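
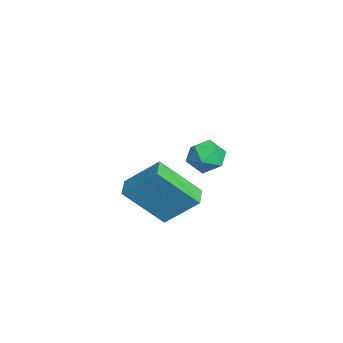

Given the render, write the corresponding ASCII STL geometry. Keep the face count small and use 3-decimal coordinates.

solid 
facet normal -0.001 0.047 0.999
outer loop
vertex -3.066 3.791 -3.335
vertex -3.874 3.654 -3.329
vertex -3.351 3.023 -3.299
endloop
endfacet
facet normal 0.625 -0.196 0.756
outer loop
vertex -3.066 3.791 -3.335
vertex -3.351 3.023 -3.299
vertex -2.712 3.201 -3.781
endloop
endfacet
facet normal 0.899 0.298 0.320
outer loop
vertex -3.066 3.791 -3.335
vertex -2.712 3.201 -3.781
vertex -2.84 3.941 -4.109
endloop
endfacet
facet normal 0.444 0.846 0.294
outer loop
vertex -3.066 3.791 -3.335
vertex -2.84 3.941 -4.109
vertex -3.558 4.221 -3.83
endloop
endfacet
facet normal -0.112 0.692 0.713
outer loop
vertex -3.066 3.791 -3.335
vertex -3.558 4.221 -3.83
vertex -3.874 3.654 -3.329
endloop
endfacet
facet normal 0.498 -0.784 0.371
outer loop
vertex -2.712 3.201 -3.781
vertex -3.351 3.023 -3.299
vertex -3.302 2.699 -4.05
endloop
endfacet
facet normal -0.514 -0.389 0.764
outer loop
vertex -3.351 3.023 -3.299
vertex -3.874 3.654 -3.329
vertex -4.02 2.979 -3.771
endloop
endfacet
facet normal -0.694 0.654 0.302
outer loop
vertex -3.874 3.654 -3.329
vertex -3.558 4.221 -3.83
vertex -4.148 3.719 -4.099
endloop
endfacet
facet normal 0.206 0.903 -0.376
outer loop
vertex -3.558 4.221 -3.83
vertex -2.84 3.941 -4.109
vertex -3.509 3.897 -4.581
endloop
endfacet
facet normal 0.942 0.015 -0.334
outer loop
vertex -2.84 3.941 -4.109
vertex -2.712 3.201 -3.781
vertex -2.986 3.266 -4.551
endloop
endfacet
facet normal -0.444 -0.846 -0.294
outer loop
vertex -3.794 3.129 -4.545
vertex -3.302 2.699 -4.05
vertex -4.02 2.979 -3.771
endloop
endfacet
facet normal -0.899 -0.298 -0.320
outer loop
vertex -3.794 3.129 -4.545
vertex -4.02 2.979 -3.771
vertex -4.148 3.719 -4.099
endloop
endfacet
facet normal -0.625 0.196 -0.756
outer loop
vertex -3.794 3.129 -4.545
vertex -4.148 3.719 -4.099
vertex -3.509 3.897 -4.581
endloop
endfacet
facet normal 0.001 -0.047 -0.999
outer loop
vertex -3.794 3.129 -4.545
vertex -3.509 3.897 -4.581
vertex -2.986 3.266 -4.551
endloop
endfacet
facet normal 0.112 -0.692 -0.713
outer loop
vertex -3.794 3.129 -4.545
vertex -2.986 3.266 -4.551
vertex -3.302 2.699 -4.05
endloop
endfacet
facet normal -0.206 -0.903 0.376
outer loop
vertex -4.02 2.979 -3.771
vertex -3.302 2.699 -4.05
vertex -3.351 3.023 -3.299
endloop
endfacet
facet normal -0.942 -0.015 0.334
outer loop
vertex -4.148 3.719 -4.099
vertex -4.02 2.979 -3.771
vertex -3.874 3.654 -3.329
endloop
endfacet
facet normal -0.498 0.784 -0.371
outer loop
vertex -3.509 3.897 -4.581
vertex -4.148 3.719 -4.099
vertex -3.558 4.221 -3.83
endloop
endfacet
facet normal 0.514 0.389 -0.764
outer loop
vertex -2.986 3.266 -4.551
vertex -3.509 3.897 -4.581
vertex -2.84 3.941 -4.109
endloop
endfacet
facet normal 0.694 -0.654 -0.302
outer loop
vertex -3.302 2.699 -4.05
vertex -2.986 3.266 -4.551
vertex -2.712 3.201 -3.781
endloop
endfacet
facet normal -0.965 0.230 0.125
outer loop
vertex 0.766 1.217 -1.452
vertex 0.913 2.634 -2.926
vertex 0.345 0.073 -2.593
endloop
endfacet
facet normal -0.072 -0.691 0.719
outer loop
vertex 1.127 -0.114 -2.694
vertex 0.766 1.217 -1.452
vertex 0.345 0.073 -2.593
endloop
endfacet
facet normal -0.965 0.230 0.124
outer loop
vertex 0.345 0.073 -2.593
vertex 0.913 2.634 -2.926
vertex 0.493 1.489 -4.067
endloop
endfacet
facet normal -0.252 -0.685 -0.683
outer loop
vertex 0.493 1.489 -4.067
vertex 1.127 -0.114 -2.694
vertex 0.345 0.073 -2.593
endloop
endfacet
facet normal 0.252 0.685 0.684
outer loop
vertex 0.766 1.217 -1.452
vertex 1.695 2.447 -3.027
vertex 0.913 2.634 -2.926
endloop
endfacet
facet normal -0.071 -0.691 0.720
outer loop
vertex 1.547 1.031 -1.553
vertex 0.766 1.217 -1.452
vertex 1.127 -0.114 -2.694
endloop
endfacet
facet normal 0.252 0.685 0.684
outer loop
vertex 1.547 1.031 -1.553
vertex 1.695 2.447 -3.027
vertex 0.766 1.217 -1.452
endloop
endfacet
facet normal 0.072 0.691 -0.720
outer loop
vertex 0.913 2.634 -2.926
vertex 1.695 2.447 -3.027
vertex 0.493 1.489 -4.067
endloop
endfacet
facet normal -0.252 -0.685 -0.684
outer loop
vertex 1.274 1.303 -4.168
vertex 1.127 -0.114 -2.694
vertex 0.493 1.489 -4.067
endloop
endfacet
facet normal 0.072 0.691 -0.719
outer loop
vertex 0.493 1.489 -4.067
vertex 1.695 2.447 -3.027
vertex 1.274 1.303 -4.168
endloop
endfacet
facet normal 0.965 -0.230 -0.125
outer loop
vertex 1.274 1.303 -4.168
vertex 1.547 1.031 -1.553
vertex 1.127 -0.114 -2.694
endloop
endfacet
facet normal 0.965 -0.231 -0.125
outer loop
vertex 1.695 2.447 -3.027
vertex 1.547 1.031 -1.553
vertex 1.274 1.303 -4.168
endloop
endfacet

endsolid


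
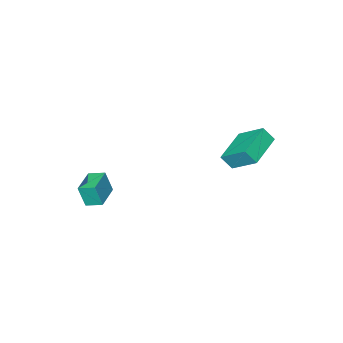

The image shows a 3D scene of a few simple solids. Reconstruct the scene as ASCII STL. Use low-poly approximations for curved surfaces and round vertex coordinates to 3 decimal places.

solid 
facet normal -0.909 -0.351 0.224
outer loop
vertex -2.494 0.281 3.884
vertex -2.816 0.698 3.23
vertex -2.235 -0.99 2.947
endloop
endfacet
facet normal 0.383 -0.496 0.779
outer loop
vertex -0.544 -0.338 2.53
vertex -2.494 0.281 3.884
vertex -2.235 -0.99 2.947
endloop
endfacet
facet normal -0.909 -0.351 0.224
outer loop
vertex -2.235 -0.99 2.947
vertex -2.816 0.698 3.23
vertex -2.557 -0.573 2.293
endloop
endfacet
facet normal 0.162 -0.794 -0.586
outer loop
vertex -2.557 -0.573 2.293
vertex -0.544 -0.338 2.53
vertex -2.235 -0.99 2.947
endloop
endfacet
facet normal -0.162 0.794 0.586
outer loop
vertex -2.494 0.281 3.884
vertex -1.125 1.35 2.813
vertex -2.816 0.698 3.23
endloop
endfacet
facet normal 0.383 -0.496 0.779
outer loop
vertex -0.803 0.933 3.467
vertex -2.494 0.281 3.884
vertex -0.544 -0.338 2.53
endloop
endfacet
facet normal -0.162 0.794 0.586
outer loop
vertex -0.803 0.933 3.467
vertex -1.125 1.35 2.813
vertex -2.494 0.281 3.884
endloop
endfacet
facet normal -0.383 0.496 -0.779
outer loop
vertex -2.816 0.698 3.23
vertex -1.125 1.35 2.813
vertex -2.557 -0.573 2.293
endloop
endfacet
facet normal 0.162 -0.794 -0.586
outer loop
vertex -0.866 0.079 1.876
vertex -0.544 -0.338 2.53
vertex -2.557 -0.573 2.293
endloop
endfacet
facet normal -0.383 0.496 -0.779
outer loop
vertex -2.557 -0.573 2.293
vertex -1.125 1.35 2.813
vertex -0.866 0.079 1.876
endloop
endfacet
facet normal 0.909 0.351 -0.224
outer loop
vertex -0.866 0.079 1.876
vertex -0.803 0.933 3.467
vertex -0.544 -0.338 2.53
endloop
endfacet
facet normal 0.909 0.351 -0.224
outer loop
vertex -1.125 1.35 2.813
vertex -0.803 0.933 3.467
vertex -0.866 0.079 1.876
endloop
endfacet
facet normal -0.488 0.824 0.288
outer loop
vertex 3.007 -4.002 1.177
vertex 4.151 -3.307 1.125
vertex 2.799 -3.741 0.076
endloop
endfacet
facet normal -0.854 -0.519 0.038
outer loop
vertex 3.209 -4.433 -0.165
vertex 3.007 -4.002 1.177
vertex 2.799 -3.741 0.076
endloop
endfacet
facet normal -0.488 0.824 0.288
outer loop
vertex 2.799 -3.741 0.076
vertex 4.151 -3.307 1.125
vertex 3.943 -3.046 0.025
endloop
endfacet
facet normal -0.180 0.227 -0.957
outer loop
vertex 3.943 -3.046 0.025
vertex 3.209 -4.433 -0.165
vertex 2.799 -3.741 0.076
endloop
endfacet
facet normal 0.181 -0.226 0.957
outer loop
vertex 3.007 -4.002 1.177
vertex 4.561 -3.999 0.884
vertex 4.151 -3.307 1.125
endloop
endfacet
facet normal -0.854 -0.519 0.038
outer loop
vertex 3.417 -4.694 0.935
vertex 3.007 -4.002 1.177
vertex 3.209 -4.433 -0.165
endloop
endfacet
facet normal 0.181 -0.227 0.957
outer loop
vertex 3.417 -4.694 0.935
vertex 4.561 -3.999 0.884
vertex 3.007 -4.002 1.177
endloop
endfacet
facet normal 0.854 0.519 -0.038
outer loop
vertex 4.151 -3.307 1.125
vertex 4.561 -3.999 0.884
vertex 3.943 -3.046 0.025
endloop
endfacet
facet normal -0.181 0.227 -0.957
outer loop
vertex 4.353 -3.738 -0.217
vertex 3.209 -4.433 -0.165
vertex 3.943 -3.046 0.025
endloop
endfacet
facet normal 0.854 0.519 -0.038
outer loop
vertex 3.943 -3.046 0.025
vertex 4.561 -3.999 0.884
vertex 4.353 -3.738 -0.217
endloop
endfacet
facet normal 0.488 -0.824 -0.288
outer loop
vertex 4.353 -3.738 -0.217
vertex 3.417 -4.694 0.935
vertex 3.209 -4.433 -0.165
endloop
endfacet
facet normal 0.488 -0.824 -0.288
outer loop
vertex 4.561 -3.999 0.884
vertex 3.417 -4.694 0.935
vertex 4.353 -3.738 -0.217
endloop
endfacet

endsolid


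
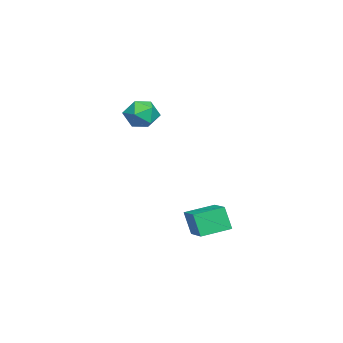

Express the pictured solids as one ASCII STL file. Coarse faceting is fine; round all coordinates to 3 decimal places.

solid 
facet normal -0.450 -0.241 0.860
outer loop
vertex -2.183 0.478 1.263
vertex -2.231 -0.283 1.025
vertex -1.59 -0.031 1.431
endloop
endfacet
facet normal -0.004 0.309 0.951
outer loop
vertex -2.183 0.478 1.263
vertex -1.59 -0.031 1.431
vertex -1.423 0.713 1.19
endloop
endfacet
facet normal -0.209 0.834 0.511
outer loop
vertex -2.183 0.478 1.263
vertex -1.423 0.713 1.19
vertex -1.96 0.919 0.635
endloop
endfacet
facet normal -0.780 0.608 0.150
outer loop
vertex -2.183 0.478 1.263
vertex -1.96 0.919 0.635
vertex -2.459 0.304 0.534
endloop
endfacet
facet normal -0.929 -0.056 0.365
outer loop
vertex -2.183 0.478 1.263
vertex -2.459 0.304 0.534
vertex -2.231 -0.283 1.025
endloop
endfacet
facet normal 0.650 0.098 0.753
outer loop
vertex -1.423 0.713 1.19
vertex -1.59 -0.031 1.431
vertex -1.001 0.096 0.906
endloop
endfacet
facet normal -0.073 -0.792 0.607
outer loop
vertex -1.59 -0.031 1.431
vertex -2.231 -0.283 1.025
vertex -1.5 -0.519 0.805
endloop
endfacet
facet normal -0.849 -0.492 -0.194
outer loop
vertex -2.231 -0.283 1.025
vertex -2.459 0.304 0.534
vertex -2.037 -0.313 0.25
endloop
endfacet
facet normal -0.608 0.582 -0.541
outer loop
vertex -2.459 0.304 0.534
vertex -1.96 0.919 0.635
vertex -1.87 0.431 0.009
endloop
endfacet
facet normal 0.319 0.947 0.043
outer loop
vertex -1.96 0.919 0.635
vertex -1.423 0.713 1.19
vertex -1.229 0.683 0.415
endloop
endfacet
facet normal 0.780 -0.608 -0.150
outer loop
vertex -1.277 -0.078 0.177
vertex -1.001 0.096 0.906
vertex -1.5 -0.519 0.805
endloop
endfacet
facet normal 0.209 -0.834 -0.511
outer loop
vertex -1.277 -0.078 0.177
vertex -1.5 -0.519 0.805
vertex -2.037 -0.313 0.25
endloop
endfacet
facet normal 0.004 -0.309 -0.951
outer loop
vertex -1.277 -0.078 0.177
vertex -2.037 -0.313 0.25
vertex -1.87 0.431 0.009
endloop
endfacet
facet normal 0.450 0.241 -0.860
outer loop
vertex -1.277 -0.078 0.177
vertex -1.87 0.431 0.009
vertex -1.229 0.683 0.415
endloop
endfacet
facet normal 0.929 0.056 -0.365
outer loop
vertex -1.277 -0.078 0.177
vertex -1.229 0.683 0.415
vertex -1.001 0.096 0.906
endloop
endfacet
facet normal 0.608 -0.582 0.541
outer loop
vertex -1.5 -0.519 0.805
vertex -1.001 0.096 0.906
vertex -1.59 -0.031 1.431
endloop
endfacet
facet normal -0.319 -0.947 -0.043
outer loop
vertex -2.037 -0.313 0.25
vertex -1.5 -0.519 0.805
vertex -2.231 -0.283 1.025
endloop
endfacet
facet normal -0.650 -0.098 -0.753
outer loop
vertex -1.87 0.431 0.009
vertex -2.037 -0.313 0.25
vertex -2.459 0.304 0.534
endloop
endfacet
facet normal 0.073 0.792 -0.607
outer loop
vertex -1.229 0.683 0.415
vertex -1.87 0.431 0.009
vertex -1.96 0.919 0.635
endloop
endfacet
facet normal 0.849 0.492 0.194
outer loop
vertex -1.001 0.096 0.906
vertex -1.229 0.683 0.415
vertex -1.423 0.713 1.19
endloop
endfacet
facet normal -0.846 -0.462 -0.267
outer loop
vertex 2.719 2.823 -2.711
vertex 2.08 3.861 -2.484
vertex 2.868 3.136 -3.723
endloop
endfacet
facet normal 0.515 -0.837 -0.183
outer loop
vertex 3.9 3.699 -3.396
vertex 2.719 2.823 -2.711
vertex 2.868 3.136 -3.723
endloop
endfacet
facet normal -0.846 -0.462 -0.267
outer loop
vertex 2.868 3.136 -3.723
vertex 2.08 3.861 -2.484
vertex 2.229 4.174 -3.496
endloop
endfacet
facet normal 0.140 0.293 -0.946
outer loop
vertex 2.229 4.174 -3.496
vertex 3.9 3.699 -3.396
vertex 2.868 3.136 -3.723
endloop
endfacet
facet normal -0.140 -0.293 0.946
outer loop
vertex 2.719 2.823 -2.711
vertex 3.112 4.424 -2.157
vertex 2.08 3.861 -2.484
endloop
endfacet
facet normal 0.515 -0.837 -0.183
outer loop
vertex 3.751 3.386 -2.384
vertex 2.719 2.823 -2.711
vertex 3.9 3.699 -3.396
endloop
endfacet
facet normal -0.140 -0.293 0.946
outer loop
vertex 3.751 3.386 -2.384
vertex 3.112 4.424 -2.157
vertex 2.719 2.823 -2.711
endloop
endfacet
facet normal -0.515 0.837 0.183
outer loop
vertex 2.08 3.861 -2.484
vertex 3.112 4.424 -2.157
vertex 2.229 4.174 -3.496
endloop
endfacet
facet normal 0.140 0.293 -0.946
outer loop
vertex 3.261 4.737 -3.169
vertex 3.9 3.699 -3.396
vertex 2.229 4.174 -3.496
endloop
endfacet
facet normal -0.515 0.837 0.183
outer loop
vertex 2.229 4.174 -3.496
vertex 3.112 4.424 -2.157
vertex 3.261 4.737 -3.169
endloop
endfacet
facet normal 0.846 0.462 0.267
outer loop
vertex 3.261 4.737 -3.169
vertex 3.751 3.386 -2.384
vertex 3.9 3.699 -3.396
endloop
endfacet
facet normal 0.846 0.462 0.267
outer loop
vertex 3.112 4.424 -2.157
vertex 3.751 3.386 -2.384
vertex 3.261 4.737 -3.169
endloop
endfacet

endsolid


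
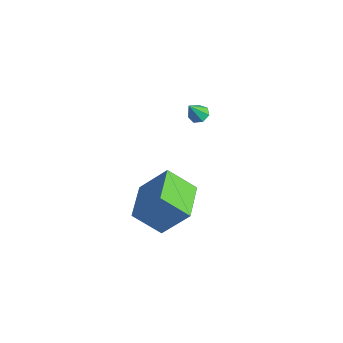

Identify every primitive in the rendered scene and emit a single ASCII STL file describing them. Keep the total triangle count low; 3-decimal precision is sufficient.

solid 
facet normal -0.813 0.580 0.051
outer loop
vertex 1.354 -1.652 1.093
vertex 2.039 -0.596 0.01
vertex 0.583 -2.61 -0.328
endloop
endfacet
facet normal -0.412 -0.636 0.652
outer loop
vertex 2.201 -3.764 -0.43
vertex 1.354 -1.652 1.093
vertex 0.583 -2.61 -0.328
endloop
endfacet
facet normal -0.813 0.580 0.051
outer loop
vertex 0.583 -2.61 -0.328
vertex 2.039 -0.596 0.01
vertex 1.267 -1.555 -1.412
endloop
endfacet
facet normal -0.411 -0.510 -0.756
outer loop
vertex 1.267 -1.555 -1.412
vertex 2.201 -3.764 -0.43
vertex 0.583 -2.61 -0.328
endloop
endfacet
facet normal 0.411 0.509 0.756
outer loop
vertex 1.354 -1.652 1.093
vertex 3.657 -1.75 -0.092
vertex 2.039 -0.596 0.01
endloop
endfacet
facet normal -0.412 -0.636 0.653
outer loop
vertex 2.973 -2.805 0.992
vertex 1.354 -1.652 1.093
vertex 2.201 -3.764 -0.43
endloop
endfacet
facet normal 0.411 0.510 0.756
outer loop
vertex 2.973 -2.805 0.992
vertex 3.657 -1.75 -0.092
vertex 1.354 -1.652 1.093
endloop
endfacet
facet normal 0.412 0.636 -0.653
outer loop
vertex 2.039 -0.596 0.01
vertex 3.657 -1.75 -0.092
vertex 1.267 -1.555 -1.412
endloop
endfacet
facet normal -0.410 -0.510 -0.756
outer loop
vertex 2.886 -2.708 -1.513
vertex 2.201 -3.764 -0.43
vertex 1.267 -1.555 -1.412
endloop
endfacet
facet normal 0.412 0.636 -0.652
outer loop
vertex 1.267 -1.555 -1.412
vertex 3.657 -1.75 -0.092
vertex 2.886 -2.708 -1.513
endloop
endfacet
facet normal 0.813 -0.580 -0.051
outer loop
vertex 2.886 -2.708 -1.513
vertex 2.973 -2.805 0.992
vertex 2.201 -3.764 -0.43
endloop
endfacet
facet normal 0.813 -0.579 -0.051
outer loop
vertex 3.657 -1.75 -0.092
vertex 2.973 -2.805 0.992
vertex 2.886 -2.708 -1.513
endloop
endfacet
facet normal -0.167 0.527 -0.833
outer loop
vertex -2.609 2.137 -0.138
vertex -3.118 2.191 -0.002
vertex -2.709 2.507 0.116
endloop
endfacet
facet normal 0.954 0.055 0.295
outer loop
vertex -2.609 2.137 -0.138
vertex -2.709 2.507 0.116
vertex -2.922 1.569 0.982
endloop
endfacet
facet normal -0.166 0.527 -0.834
outer loop
vertex -2.709 2.507 0.116
vertex -3.118 2.191 -0.002
vertex -3.118 2.639 0.281
endloop
endfacet
facet normal 0.459 0.544 0.702
outer loop
vertex -2.709 2.507 0.116
vertex -3.118 2.639 0.281
vertex -2.922 1.569 0.982
endloop
endfacet
facet normal -0.167 0.527 -0.834
outer loop
vertex -3.118 2.639 0.281
vertex -3.118 2.191 -0.002
vertex -3.526 2.434 0.233
endloop
endfacet
facet normal -0.334 0.473 0.815
outer loop
vertex -3.118 2.639 0.281
vertex -3.526 2.434 0.233
vertex -2.922 1.569 0.982
endloop
endfacet
facet normal -0.166 0.527 -0.833
outer loop
vertex -3.526 2.434 0.233
vertex -3.118 2.191 -0.002
vertex -3.628 2.046 0.008
endloop
endfacet
facet normal -0.828 -0.102 0.551
outer loop
vertex -3.526 2.434 0.233
vertex -3.628 2.046 0.008
vertex -2.922 1.569 0.982
endloop
endfacet
facet normal -0.166 0.527 -0.833
outer loop
vertex -3.628 2.046 0.008
vertex -3.118 2.191 -0.002
vertex -3.345 1.767 -0.225
endloop
endfacet
facet normal -0.653 -0.750 0.106
outer loop
vertex -3.628 2.046 0.008
vertex -3.345 1.767 -0.225
vertex -2.922 1.569 0.982
endloop
endfacet
facet normal -0.164 0.527 -0.834
outer loop
vertex -3.345 1.767 -0.225
vertex -3.118 2.191 -0.002
vertex -2.892 1.807 -0.289
endloop
endfacet
facet normal 0.061 -0.981 -0.182
outer loop
vertex -3.345 1.767 -0.225
vertex -2.892 1.807 -0.289
vertex -2.922 1.569 0.982
endloop
endfacet
facet normal -0.167 0.525 -0.834
outer loop
vertex -2.892 1.807 -0.289
vertex -3.118 2.191 -0.002
vertex -2.609 2.137 -0.138
endloop
endfacet
facet normal 0.777 -0.622 -0.098
outer loop
vertex -2.892 1.807 -0.289
vertex -2.609 2.137 -0.138
vertex -2.922 1.569 0.982
endloop
endfacet

endsolid


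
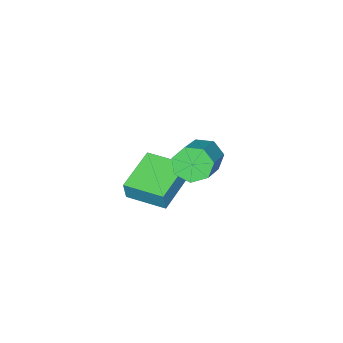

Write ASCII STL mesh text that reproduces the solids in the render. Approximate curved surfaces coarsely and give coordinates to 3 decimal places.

solid 
facet normal -0.766 -0.415 -0.492
outer loop
vertex 1.754 2.857 0.589
vertex 1.285 3.238 0.998
vertex 1.591 3.426 0.363
endloop
endfacet
facet normal 0.589 -0.147 -0.795
outer loop
vertex 1.754 2.857 0.589
vertex 1.591 3.426 0.363
vertex 3.164 3.621 1.492
endloop
endfacet
facet normal 0.589 -0.146 -0.795
outer loop
vertex 3.164 3.621 1.492
vertex 1.591 3.426 0.363
vertex 3.0 4.19 1.266
endloop
endfacet
facet normal 0.766 0.416 0.490
outer loop
vertex 3.164 3.621 1.492
vertex 3.0 4.19 1.266
vertex 2.695 4.002 1.902
endloop
endfacet
facet normal -0.765 -0.416 -0.492
outer loop
vertex 1.591 3.426 0.363
vertex 1.285 3.238 0.998
vertex 1.197 3.853 0.615
endloop
endfacet
facet normal 0.166 0.610 -0.775
outer loop
vertex 1.591 3.426 0.363
vertex 1.197 3.853 0.615
vertex 3.0 4.19 1.266
endloop
endfacet
facet normal 0.166 0.610 -0.775
outer loop
vertex 3.0 4.19 1.266
vertex 1.197 3.853 0.615
vertex 2.607 4.617 1.518
endloop
endfacet
facet normal 0.766 0.416 0.490
outer loop
vertex 3.0 4.19 1.266
vertex 2.607 4.617 1.518
vertex 2.695 4.002 1.902
endloop
endfacet
facet normal -0.767 -0.415 -0.490
outer loop
vertex 1.197 3.853 0.615
vertex 1.285 3.238 0.998
vertex 0.87 3.817 1.157
endloop
endfacet
facet normal -0.383 0.908 -0.171
outer loop
vertex 1.197 3.853 0.615
vertex 0.87 3.817 1.157
vertex 2.607 4.617 1.518
endloop
endfacet
facet normal -0.383 0.908 -0.171
outer loop
vertex 2.607 4.617 1.518
vertex 0.87 3.817 1.157
vertex 2.279 4.581 2.06
endloop
endfacet
facet normal 0.765 0.416 0.491
outer loop
vertex 2.607 4.617 1.518
vertex 2.279 4.581 2.06
vertex 2.695 4.002 1.902
endloop
endfacet
facet normal -0.766 -0.414 -0.491
outer loop
vertex 0.87 3.817 1.157
vertex 1.285 3.238 0.998
vertex 0.855 3.345 1.579
endloop
endfacet
facet normal -0.643 0.522 0.561
outer loop
vertex 0.87 3.817 1.157
vertex 0.855 3.345 1.579
vertex 2.279 4.581 2.06
endloop
endfacet
facet normal -0.642 0.521 0.562
outer loop
vertex 2.279 4.581 2.06
vertex 0.855 3.345 1.579
vertex 2.265 4.109 2.482
endloop
endfacet
facet normal 0.766 0.416 0.491
outer loop
vertex 2.279 4.581 2.06
vertex 2.265 4.109 2.482
vertex 2.695 4.002 1.902
endloop
endfacet
facet normal -0.766 -0.416 -0.490
outer loop
vertex 0.855 3.345 1.579
vertex 1.285 3.238 0.998
vertex 1.165 2.792 1.564
endloop
endfacet
facet normal -0.418 -0.258 0.871
outer loop
vertex 0.855 3.345 1.579
vertex 1.165 2.792 1.564
vertex 2.265 4.109 2.482
endloop
endfacet
facet normal -0.419 -0.257 0.871
outer loop
vertex 2.265 4.109 2.482
vertex 1.165 2.792 1.564
vertex 2.574 3.556 2.467
endloop
endfacet
facet normal 0.766 0.415 0.491
outer loop
vertex 2.265 4.109 2.482
vertex 2.574 3.556 2.467
vertex 2.695 4.002 1.902
endloop
endfacet
facet normal -0.766 -0.416 -0.490
outer loop
vertex 1.165 2.792 1.564
vertex 1.285 3.238 0.998
vertex 1.565 2.575 1.123
endloop
endfacet
facet normal 0.121 -0.843 0.524
outer loop
vertex 1.165 2.792 1.564
vertex 1.565 2.575 1.123
vertex 2.574 3.556 2.467
endloop
endfacet
facet normal 0.121 -0.843 0.524
outer loop
vertex 2.574 3.556 2.467
vertex 1.565 2.575 1.123
vertex 2.974 3.339 2.026
endloop
endfacet
facet normal 0.766 0.414 0.491
outer loop
vertex 2.574 3.556 2.467
vertex 2.974 3.339 2.026
vertex 2.695 4.002 1.902
endloop
endfacet
facet normal -0.766 -0.416 -0.491
outer loop
vertex 1.565 2.575 1.123
vertex 1.285 3.238 0.998
vertex 1.754 2.857 0.589
endloop
endfacet
facet normal 0.569 -0.793 -0.217
outer loop
vertex 1.565 2.575 1.123
vertex 1.754 2.857 0.589
vertex 2.974 3.339 2.026
endloop
endfacet
facet normal 0.569 -0.793 -0.217
outer loop
vertex 2.974 3.339 2.026
vertex 1.754 2.857 0.589
vertex 3.164 3.621 1.492
endloop
endfacet
facet normal 0.766 0.414 0.491
outer loop
vertex 2.974 3.339 2.026
vertex 3.164 3.621 1.492
vertex 2.695 4.002 1.902
endloop
endfacet
facet normal -0.938 -0.244 0.244
outer loop
vertex -0.218 -0.74 -2.013
vertex -0.626 0.817 -2.023
vertex -0.418 -0.797 -2.838
endloop
endfacet
facet normal 0.254 -0.967 0.005
outer loop
vertex 1.346 -0.337 -3.297
vertex -0.218 -0.74 -2.013
vertex -0.418 -0.797 -2.838
endloop
endfacet
facet normal -0.938 -0.244 0.245
outer loop
vertex -0.418 -0.797 -2.838
vertex -0.626 0.817 -2.023
vertex -0.826 0.76 -2.847
endloop
endfacet
facet normal -0.235 -0.067 -0.970
outer loop
vertex -0.826 0.76 -2.847
vertex 1.346 -0.337 -3.297
vertex -0.418 -0.797 -2.838
endloop
endfacet
facet normal 0.235 0.068 0.970
outer loop
vertex -0.218 -0.74 -2.013
vertex 1.138 1.277 -2.482
vertex -0.626 0.817 -2.023
endloop
endfacet
facet normal 0.254 -0.967 0.005
outer loop
vertex 1.546 -0.28 -2.473
vertex -0.218 -0.74 -2.013
vertex 1.346 -0.337 -3.297
endloop
endfacet
facet normal 0.235 0.067 0.970
outer loop
vertex 1.546 -0.28 -2.473
vertex 1.138 1.277 -2.482
vertex -0.218 -0.74 -2.013
endloop
endfacet
facet normal -0.254 0.967 -0.005
outer loop
vertex -0.626 0.817 -2.023
vertex 1.138 1.277 -2.482
vertex -0.826 0.76 -2.847
endloop
endfacet
facet normal -0.235 -0.068 -0.970
outer loop
vertex 0.938 1.22 -3.307
vertex 1.346 -0.337 -3.297
vertex -0.826 0.76 -2.847
endloop
endfacet
facet normal -0.254 0.967 -0.005
outer loop
vertex -0.826 0.76 -2.847
vertex 1.138 1.277 -2.482
vertex 0.938 1.22 -3.307
endloop
endfacet
facet normal 0.938 0.244 -0.245
outer loop
vertex 0.938 1.22 -3.307
vertex 1.546 -0.28 -2.473
vertex 1.346 -0.337 -3.297
endloop
endfacet
facet normal 0.938 0.244 -0.244
outer loop
vertex 1.138 1.277 -2.482
vertex 1.546 -0.28 -2.473
vertex 0.938 1.22 -3.307
endloop
endfacet

endsolid


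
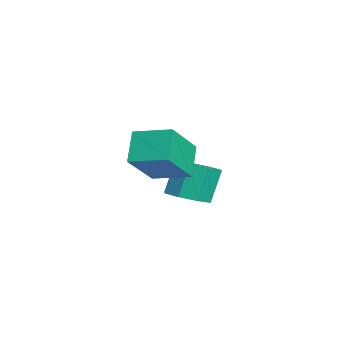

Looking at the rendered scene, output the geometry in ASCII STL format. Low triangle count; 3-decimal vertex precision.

solid 
facet normal -0.594 0.483 -0.643
outer loop
vertex 1.621 -1.026 1.026
vertex 2.357 0.291 1.334
vertex 2.565 -1.302 -0.053
endloop
endfacet
facet normal -0.478 -0.855 -0.200
outer loop
vertex 3.783 -2.291 1.266
vertex 1.621 -1.026 1.026
vertex 2.565 -1.302 -0.053
endloop
endfacet
facet normal -0.594 0.483 -0.643
outer loop
vertex 2.565 -1.302 -0.053
vertex 2.357 0.291 1.334
vertex 3.301 0.015 0.255
endloop
endfacet
facet normal 0.647 -0.189 -0.739
outer loop
vertex 3.301 0.015 0.255
vertex 3.783 -2.291 1.266
vertex 2.565 -1.302 -0.053
endloop
endfacet
facet normal -0.647 0.189 0.739
outer loop
vertex 1.621 -1.026 1.026
vertex 3.575 -0.698 2.653
vertex 2.357 0.291 1.334
endloop
endfacet
facet normal -0.478 -0.855 -0.200
outer loop
vertex 2.839 -2.015 2.345
vertex 1.621 -1.026 1.026
vertex 3.783 -2.291 1.266
endloop
endfacet
facet normal -0.647 0.189 0.739
outer loop
vertex 2.839 -2.015 2.345
vertex 3.575 -0.698 2.653
vertex 1.621 -1.026 1.026
endloop
endfacet
facet normal 0.478 0.855 0.200
outer loop
vertex 2.357 0.291 1.334
vertex 3.575 -0.698 2.653
vertex 3.301 0.015 0.255
endloop
endfacet
facet normal 0.647 -0.189 -0.739
outer loop
vertex 4.519 -0.974 1.574
vertex 3.783 -2.291 1.266
vertex 3.301 0.015 0.255
endloop
endfacet
facet normal 0.478 0.855 0.200
outer loop
vertex 3.301 0.015 0.255
vertex 3.575 -0.698 2.653
vertex 4.519 -0.974 1.574
endloop
endfacet
facet normal 0.594 -0.483 0.643
outer loop
vertex 4.519 -0.974 1.574
vertex 2.839 -2.015 2.345
vertex 3.783 -2.291 1.266
endloop
endfacet
facet normal 0.594 -0.483 0.643
outer loop
vertex 3.575 -0.698 2.653
vertex 2.839 -2.015 2.345
vertex 4.519 -0.974 1.574
endloop
endfacet
facet normal 0.253 -0.296 -0.921
outer loop
vertex 0.579 -0.126 -1.818
vertex -0.19 0.307 -2.168
vertex 0.709 0.565 -2.004
endloop
endfacet
facet normal 0.951 -0.100 0.293
outer loop
vertex 0.579 -0.126 -1.818
vertex 0.709 0.565 -2.004
vertex 0.18 0.339 -0.362
endloop
endfacet
facet normal 0.951 -0.101 0.293
outer loop
vertex 0.18 0.339 -0.362
vertex 0.709 0.565 -2.004
vertex 0.31 1.03 -0.547
endloop
endfacet
facet normal -0.253 0.294 0.922
outer loop
vertex 0.18 0.339 -0.362
vertex 0.31 1.03 -0.547
vertex -0.59 0.773 -0.712
endloop
endfacet
facet normal 0.253 -0.294 -0.922
outer loop
vertex 0.709 0.565 -2.004
vertex -0.19 0.307 -2.168
vertex 0.312 1.105 -2.285
endloop
endfacet
facet normal 0.799 0.601 0.027
outer loop
vertex 0.709 0.565 -2.004
vertex 0.312 1.105 -2.285
vertex 0.31 1.03 -0.547
endloop
endfacet
facet normal 0.799 0.601 0.027
outer loop
vertex 0.31 1.03 -0.547
vertex 0.312 1.105 -2.285
vertex -0.087 1.57 -0.829
endloop
endfacet
facet normal -0.253 0.295 0.921
outer loop
vertex 0.31 1.03 -0.547
vertex -0.087 1.57 -0.829
vertex -0.59 0.773 -0.712
endloop
endfacet
facet normal 0.253 -0.294 -0.922
outer loop
vertex 0.312 1.105 -2.285
vertex -0.19 0.307 -2.168
vertex -0.379 1.178 -2.498
endloop
endfacet
facet normal 0.179 0.950 -0.255
outer loop
vertex 0.312 1.105 -2.285
vertex -0.379 1.178 -2.498
vertex -0.087 1.57 -0.829
endloop
endfacet
facet normal 0.179 0.950 -0.254
outer loop
vertex -0.087 1.57 -0.829
vertex -0.379 1.178 -2.498
vertex -0.779 1.643 -1.042
endloop
endfacet
facet normal -0.253 0.295 0.922
outer loop
vertex -0.087 1.57 -0.829
vertex -0.779 1.643 -1.042
vertex -0.59 0.773 -0.712
endloop
endfacet
facet normal 0.253 -0.294 -0.922
outer loop
vertex -0.379 1.178 -2.498
vertex -0.19 0.307 -2.168
vertex -0.96 0.741 -2.518
endloop
endfacet
facet normal -0.546 0.743 -0.387
outer loop
vertex -0.379 1.178 -2.498
vertex -0.96 0.741 -2.518
vertex -0.779 1.643 -1.042
endloop
endfacet
facet normal -0.546 0.743 -0.387
outer loop
vertex -0.779 1.643 -1.042
vertex -0.96 0.741 -2.518
vertex -1.359 1.206 -1.062
endloop
endfacet
facet normal -0.254 0.294 0.921
outer loop
vertex -0.779 1.643 -1.042
vertex -1.359 1.206 -1.062
vertex -0.59 0.773 -0.712
endloop
endfacet
facet normal 0.253 -0.294 -0.922
outer loop
vertex -0.96 0.741 -2.518
vertex -0.19 0.307 -2.168
vertex -1.09 0.05 -2.333
endloop
endfacet
facet normal -0.951 0.101 -0.293
outer loop
vertex -0.96 0.741 -2.518
vertex -1.09 0.05 -2.333
vertex -1.359 1.206 -1.062
endloop
endfacet
facet normal -0.951 0.100 -0.292
outer loop
vertex -1.359 1.206 -1.062
vertex -1.09 0.05 -2.333
vertex -1.489 0.515 -0.876
endloop
endfacet
facet normal -0.253 0.296 0.921
outer loop
vertex -1.359 1.206 -1.062
vertex -1.489 0.515 -0.876
vertex -0.59 0.773 -0.712
endloop
endfacet
facet normal 0.253 -0.295 -0.921
outer loop
vertex -1.09 0.05 -2.333
vertex -0.19 0.307 -2.168
vertex -0.693 -0.49 -2.051
endloop
endfacet
facet normal -0.799 -0.601 -0.027
outer loop
vertex -1.09 0.05 -2.333
vertex -0.693 -0.49 -2.051
vertex -1.489 0.515 -0.876
endloop
endfacet
facet normal -0.799 -0.601 -0.027
outer loop
vertex -1.489 0.515 -0.876
vertex -0.693 -0.49 -2.051
vertex -1.092 -0.025 -0.595
endloop
endfacet
facet normal -0.253 0.294 0.922
outer loop
vertex -1.489 0.515 -0.876
vertex -1.092 -0.025 -0.595
vertex -0.59 0.773 -0.712
endloop
endfacet
facet normal 0.253 -0.295 -0.922
outer loop
vertex -0.693 -0.49 -2.051
vertex -0.19 0.307 -2.168
vertex -0.001 -0.563 -1.838
endloop
endfacet
facet normal -0.179 -0.950 0.255
outer loop
vertex -0.693 -0.49 -2.051
vertex -0.001 -0.563 -1.838
vertex -1.092 -0.025 -0.595
endloop
endfacet
facet normal -0.179 -0.950 0.254
outer loop
vertex -1.092 -0.025 -0.595
vertex -0.001 -0.563 -1.838
vertex -0.401 -0.098 -0.382
endloop
endfacet
facet normal -0.253 0.294 0.922
outer loop
vertex -1.092 -0.025 -0.595
vertex -0.401 -0.098 -0.382
vertex -0.59 0.773 -0.712
endloop
endfacet
facet normal 0.254 -0.294 -0.921
outer loop
vertex -0.001 -0.563 -1.838
vertex -0.19 0.307 -2.168
vertex 0.579 -0.126 -1.818
endloop
endfacet
facet normal 0.546 -0.743 0.387
outer loop
vertex -0.001 -0.563 -1.838
vertex 0.579 -0.126 -1.818
vertex -0.401 -0.098 -0.382
endloop
endfacet
facet normal 0.546 -0.743 0.387
outer loop
vertex -0.401 -0.098 -0.382
vertex 0.579 -0.126 -1.818
vertex 0.18 0.339 -0.362
endloop
endfacet
facet normal -0.253 0.294 0.922
outer loop
vertex -0.401 -0.098 -0.382
vertex 0.18 0.339 -0.362
vertex -0.59 0.773 -0.712
endloop
endfacet

endsolid


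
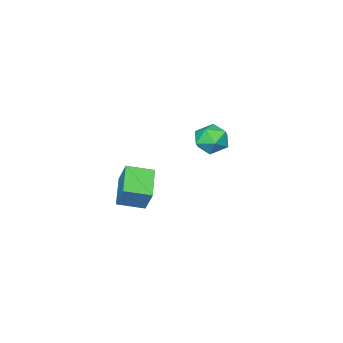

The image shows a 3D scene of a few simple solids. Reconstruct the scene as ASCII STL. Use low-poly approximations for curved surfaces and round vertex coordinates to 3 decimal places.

solid 
facet normal -0.696 -0.585 0.417
outer loop
vertex 2.881 -0.712 -1.044
vertex 1.765 0.337 -1.434
vertex 2.669 -1.458 -2.444
endloop
endfacet
facet normal 0.706 -0.664 0.247
outer loop
vertex 4.075 -0.277 -3.286
vertex 2.881 -0.712 -1.044
vertex 2.669 -1.458 -2.444
endloop
endfacet
facet normal -0.696 -0.585 0.417
outer loop
vertex 2.669 -1.458 -2.444
vertex 1.765 0.337 -1.434
vertex 1.554 -0.409 -2.834
endloop
endfacet
facet normal -0.132 -0.466 -0.875
outer loop
vertex 1.554 -0.409 -2.834
vertex 4.075 -0.277 -3.286
vertex 2.669 -1.458 -2.444
endloop
endfacet
facet normal 0.132 0.466 0.875
outer loop
vertex 2.881 -0.712 -1.044
vertex 3.171 1.518 -2.276
vertex 1.765 0.337 -1.434
endloop
endfacet
facet normal 0.706 -0.664 0.247
outer loop
vertex 4.286 0.469 -1.886
vertex 2.881 -0.712 -1.044
vertex 4.075 -0.277 -3.286
endloop
endfacet
facet normal 0.132 0.466 0.875
outer loop
vertex 4.286 0.469 -1.886
vertex 3.171 1.518 -2.276
vertex 2.881 -0.712 -1.044
endloop
endfacet
facet normal -0.706 0.664 -0.247
outer loop
vertex 1.765 0.337 -1.434
vertex 3.171 1.518 -2.276
vertex 1.554 -0.409 -2.834
endloop
endfacet
facet normal -0.132 -0.466 -0.875
outer loop
vertex 2.959 0.772 -3.676
vertex 4.075 -0.277 -3.286
vertex 1.554 -0.409 -2.834
endloop
endfacet
facet normal -0.706 0.664 -0.247
outer loop
vertex 1.554 -0.409 -2.834
vertex 3.171 1.518 -2.276
vertex 2.959 0.772 -3.676
endloop
endfacet
facet normal 0.696 0.585 -0.417
outer loop
vertex 2.959 0.772 -3.676
vertex 4.286 0.469 -1.886
vertex 4.075 -0.277 -3.286
endloop
endfacet
facet normal 0.696 0.585 -0.417
outer loop
vertex 3.171 1.518 -2.276
vertex 4.286 0.469 -1.886
vertex 2.959 0.772 -3.676
endloop
endfacet
facet normal -0.170 0.119 0.978
outer loop
vertex -4.033 0.185 -0.931
vertex -4.253 -0.925 -0.834
vertex -3.193 -0.543 -0.696
endloop
endfacet
facet normal 0.307 0.594 0.743
outer loop
vertex -4.033 0.185 -0.931
vertex -3.193 -0.543 -0.696
vertex -3.024 0.299 -1.439
endloop
endfacet
facet normal 0.002 0.975 0.222
outer loop
vertex -4.033 0.185 -0.931
vertex -3.024 0.299 -1.439
vertex -3.98 0.437 -2.037
endloop
endfacet
facet normal -0.665 0.734 0.135
outer loop
vertex -4.033 0.185 -0.931
vertex -3.98 0.437 -2.037
vertex -4.739 -0.32 -1.663
endloop
endfacet
facet normal -0.771 0.206 0.602
outer loop
vertex -4.033 0.185 -0.931
vertex -4.739 -0.32 -1.663
vertex -4.253 -0.925 -0.834
endloop
endfacet
facet normal 0.856 0.235 0.461
outer loop
vertex -3.024 0.299 -1.439
vertex -3.193 -0.543 -0.696
vertex -2.621 -0.74 -1.657
endloop
endfacet
facet normal 0.083 -0.534 0.841
outer loop
vertex -3.193 -0.543 -0.696
vertex -4.253 -0.925 -0.834
vertex -3.38 -1.497 -1.283
endloop
endfacet
facet normal -0.889 -0.394 0.234
outer loop
vertex -4.253 -0.925 -0.834
vertex -4.739 -0.32 -1.663
vertex -4.336 -1.359 -1.881
endloop
endfacet
facet normal -0.717 0.462 -0.522
outer loop
vertex -4.739 -0.32 -1.663
vertex -3.98 0.437 -2.037
vertex -4.167 -0.517 -2.624
endloop
endfacet
facet normal 0.361 0.851 -0.381
outer loop
vertex -3.98 0.437 -2.037
vertex -3.024 0.299 -1.439
vertex -3.107 -0.135 -2.486
endloop
endfacet
facet normal 0.665 -0.734 -0.135
outer loop
vertex -3.327 -1.245 -2.389
vertex -2.621 -0.74 -1.657
vertex -3.38 -1.497 -1.283
endloop
endfacet
facet normal -0.002 -0.975 -0.222
outer loop
vertex -3.327 -1.245 -2.389
vertex -3.38 -1.497 -1.283
vertex -4.336 -1.359 -1.881
endloop
endfacet
facet normal -0.307 -0.594 -0.743
outer loop
vertex -3.327 -1.245 -2.389
vertex -4.336 -1.359 -1.881
vertex -4.167 -0.517 -2.624
endloop
endfacet
facet normal 0.170 -0.119 -0.978
outer loop
vertex -3.327 -1.245 -2.389
vertex -4.167 -0.517 -2.624
vertex -3.107 -0.135 -2.486
endloop
endfacet
facet normal 0.771 -0.206 -0.602
outer loop
vertex -3.327 -1.245 -2.389
vertex -3.107 -0.135 -2.486
vertex -2.621 -0.74 -1.657
endloop
endfacet
facet normal 0.717 -0.462 0.522
outer loop
vertex -3.38 -1.497 -1.283
vertex -2.621 -0.74 -1.657
vertex -3.193 -0.543 -0.696
endloop
endfacet
facet normal -0.361 -0.851 0.381
outer loop
vertex -4.336 -1.359 -1.881
vertex -3.38 -1.497 -1.283
vertex -4.253 -0.925 -0.834
endloop
endfacet
facet normal -0.856 -0.235 -0.461
outer loop
vertex -4.167 -0.517 -2.624
vertex -4.336 -1.359 -1.881
vertex -4.739 -0.32 -1.663
endloop
endfacet
facet normal -0.083 0.534 -0.841
outer loop
vertex -3.107 -0.135 -2.486
vertex -4.167 -0.517 -2.624
vertex -3.98 0.437 -2.037
endloop
endfacet
facet normal 0.889 0.394 -0.234
outer loop
vertex -2.621 -0.74 -1.657
vertex -3.107 -0.135 -2.486
vertex -3.024 0.299 -1.439
endloop
endfacet

endsolid


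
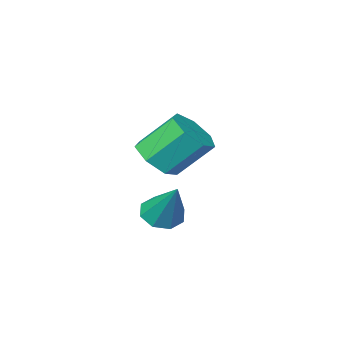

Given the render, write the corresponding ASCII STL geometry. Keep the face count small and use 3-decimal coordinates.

solid 
facet normal 0.552 -0.414 -0.724
outer loop
vertex -2.499 -2.352 2.873
vertex -3.293 -2.19 2.174
vertex -2.48 -1.54 2.423
endloop
endfacet
facet normal 0.833 0.253 0.492
outer loop
vertex -2.499 -2.352 2.873
vertex -2.48 -1.54 2.423
vertex -3.593 -1.532 4.305
endloop
endfacet
facet normal 0.833 0.253 0.492
outer loop
vertex -3.593 -1.532 4.305
vertex -2.48 -1.54 2.423
vertex -3.574 -0.72 3.855
endloop
endfacet
facet normal -0.552 0.414 0.724
outer loop
vertex -3.593 -1.532 4.305
vertex -3.574 -0.72 3.855
vertex -4.387 -1.37 3.606
endloop
endfacet
facet normal 0.553 -0.414 -0.723
outer loop
vertex -2.48 -1.54 2.423
vertex -3.293 -2.19 2.174
vertex -3.073 -1.218 1.785
endloop
endfacet
facet normal 0.535 0.841 -0.073
outer loop
vertex -2.48 -1.54 2.423
vertex -3.073 -1.218 1.785
vertex -3.574 -0.72 3.855
endloop
endfacet
facet normal 0.535 0.841 -0.073
outer loop
vertex -3.574 -0.72 3.855
vertex -3.073 -1.218 1.785
vertex -4.167 -0.398 3.217
endloop
endfacet
facet normal -0.553 0.414 0.723
outer loop
vertex -3.574 -0.72 3.855
vertex -4.167 -0.398 3.217
vertex -4.387 -1.37 3.606
endloop
endfacet
facet normal 0.553 -0.414 -0.723
outer loop
vertex -3.073 -1.218 1.785
vertex -3.293 -2.19 2.174
vertex -3.832 -1.628 1.44
endloop
endfacet
facet normal -0.165 0.796 -0.582
outer loop
vertex -3.073 -1.218 1.785
vertex -3.832 -1.628 1.44
vertex -4.167 -0.398 3.217
endloop
endfacet
facet normal -0.165 0.796 -0.582
outer loop
vertex -4.167 -0.398 3.217
vertex -3.832 -1.628 1.44
vertex -4.926 -0.808 2.872
endloop
endfacet
facet normal -0.553 0.414 0.723
outer loop
vertex -4.167 -0.398 3.217
vertex -4.926 -0.808 2.872
vertex -4.387 -1.37 3.606
endloop
endfacet
facet normal 0.553 -0.414 -0.723
outer loop
vertex -3.832 -1.628 1.44
vertex -3.293 -2.19 2.174
vertex -4.184 -2.461 1.648
endloop
endfacet
facet normal -0.742 0.151 -0.653
outer loop
vertex -3.832 -1.628 1.44
vertex -4.184 -2.461 1.648
vertex -4.926 -0.808 2.872
endloop
endfacet
facet normal -0.742 0.151 -0.654
outer loop
vertex -4.926 -0.808 2.872
vertex -4.184 -2.461 1.648
vertex -5.279 -1.641 3.08
endloop
endfacet
facet normal -0.552 0.415 0.723
outer loop
vertex -4.926 -0.808 2.872
vertex -5.279 -1.641 3.08
vertex -4.387 -1.37 3.606
endloop
endfacet
facet normal 0.553 -0.415 -0.723
outer loop
vertex -4.184 -2.461 1.648
vertex -3.293 -2.19 2.174
vertex -3.866 -3.09 2.252
endloop
endfacet
facet normal -0.759 -0.608 -0.233
outer loop
vertex -4.184 -2.461 1.648
vertex -3.866 -3.09 2.252
vertex -5.279 -1.641 3.08
endloop
endfacet
facet normal -0.759 -0.608 -0.232
outer loop
vertex -5.279 -1.641 3.08
vertex -3.866 -3.09 2.252
vertex -4.96 -2.27 3.684
endloop
endfacet
facet normal -0.552 0.414 0.723
outer loop
vertex -5.279 -1.641 3.08
vertex -4.96 -2.27 3.684
vertex -4.387 -1.37 3.606
endloop
endfacet
facet normal 0.552 -0.414 -0.723
outer loop
vertex -3.866 -3.09 2.252
vertex -3.293 -2.19 2.174
vertex -3.116 -3.042 2.797
endloop
endfacet
facet normal -0.206 -0.909 0.363
outer loop
vertex -3.866 -3.09 2.252
vertex -3.116 -3.042 2.797
vertex -4.96 -2.27 3.684
endloop
endfacet
facet normal -0.206 -0.909 0.363
outer loop
vertex -4.96 -2.27 3.684
vertex -3.116 -3.042 2.797
vertex -4.21 -2.222 4.229
endloop
endfacet
facet normal -0.552 0.414 0.723
outer loop
vertex -4.96 -2.27 3.684
vertex -4.21 -2.222 4.229
vertex -4.387 -1.37 3.606
endloop
endfacet
facet normal 0.552 -0.414 -0.723
outer loop
vertex -3.116 -3.042 2.797
vertex -3.293 -2.19 2.174
vertex -2.499 -2.352 2.873
endloop
endfacet
facet normal 0.503 -0.526 0.686
outer loop
vertex -3.116 -3.042 2.797
vertex -2.499 -2.352 2.873
vertex -4.21 -2.222 4.229
endloop
endfacet
facet normal 0.503 -0.526 0.686
outer loop
vertex -4.21 -2.222 4.229
vertex -2.499 -2.352 2.873
vertex -3.593 -1.532 4.305
endloop
endfacet
facet normal -0.552 0.414 0.723
outer loop
vertex -4.21 -2.222 4.229
vertex -3.593 -1.532 4.305
vertex -4.387 -1.37 3.606
endloop
endfacet
facet normal -0.089 -0.619 -0.780
outer loop
vertex -0.765 0.978 1.557
vertex -1.292 1.498 1.204
vertex -0.478 1.399 1.19
endloop
endfacet
facet normal 0.861 -0.168 0.480
outer loop
vertex -0.765 0.978 1.557
vertex -0.478 1.399 1.19
vertex -1.108 2.762 2.796
endloop
endfacet
facet normal -0.089 -0.620 -0.780
outer loop
vertex -0.478 1.399 1.19
vertex -1.292 1.498 1.204
vertex -0.668 1.878 0.831
endloop
endfacet
facet normal 0.921 0.389 0.031
outer loop
vertex -0.478 1.399 1.19
vertex -0.668 1.878 0.831
vertex -1.108 2.762 2.796
endloop
endfacet
facet normal -0.090 -0.619 -0.780
outer loop
vertex -0.668 1.878 0.831
vertex -1.292 1.498 1.204
vertex -1.223 2.135 0.691
endloop
endfacet
facet normal 0.460 0.844 -0.276
outer loop
vertex -0.668 1.878 0.831
vertex -1.223 2.135 0.691
vertex -1.108 2.762 2.796
endloop
endfacet
facet normal -0.090 -0.619 -0.780
outer loop
vertex -1.223 2.135 0.691
vertex -1.292 1.498 1.204
vertex -1.819 2.019 0.852
endloop
endfacet
facet normal -0.252 0.931 -0.264
outer loop
vertex -1.223 2.135 0.691
vertex -1.819 2.019 0.852
vertex -1.108 2.762 2.796
endloop
endfacet
facet normal -0.090 -0.619 -0.780
outer loop
vertex -1.819 2.019 0.852
vertex -1.292 1.498 1.204
vertex -2.106 1.598 1.219
endloop
endfacet
facet normal -0.798 0.599 0.063
outer loop
vertex -1.819 2.019 0.852
vertex -2.106 1.598 1.219
vertex -1.108 2.762 2.796
endloop
endfacet
facet normal -0.090 -0.619 -0.780
outer loop
vertex -2.106 1.598 1.219
vertex -1.292 1.498 1.204
vertex -1.916 1.119 1.577
endloop
endfacet
facet normal -0.858 0.042 0.512
outer loop
vertex -2.106 1.598 1.219
vertex -1.916 1.119 1.577
vertex -1.108 2.762 2.796
endloop
endfacet
facet normal -0.090 -0.619 -0.780
outer loop
vertex -1.916 1.119 1.577
vertex -1.292 1.498 1.204
vertex -1.36 0.862 1.717
endloop
endfacet
facet normal -0.397 -0.413 0.820
outer loop
vertex -1.916 1.119 1.577
vertex -1.36 0.862 1.717
vertex -1.108 2.762 2.796
endloop
endfacet
facet normal -0.089 -0.620 -0.780
outer loop
vertex -1.36 0.862 1.717
vertex -1.292 1.498 1.204
vertex -0.765 0.978 1.557
endloop
endfacet
facet normal 0.314 -0.500 0.807
outer loop
vertex -1.36 0.862 1.717
vertex -0.765 0.978 1.557
vertex -1.108 2.762 2.796
endloop
endfacet

endsolid


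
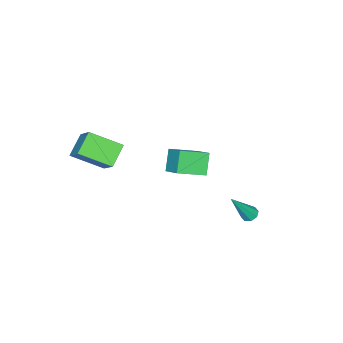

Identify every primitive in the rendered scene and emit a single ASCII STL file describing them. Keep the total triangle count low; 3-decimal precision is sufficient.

solid 
facet normal -0.793 -0.084 0.603
outer loop
vertex 2.462 -3.57 2.052
vertex 1.613 -1.998 1.154
vertex 1.61 -4.764 0.767
endloop
endfacet
facet normal 0.425 -0.786 0.449
outer loop
vertex 2.767 -4.642 -0.114
vertex 2.462 -3.57 2.052
vertex 1.61 -4.764 0.767
endloop
endfacet
facet normal -0.793 -0.084 0.604
outer loop
vertex 1.61 -4.764 0.767
vertex 1.613 -1.998 1.154
vertex 0.76 -3.192 -0.131
endloop
endfacet
facet normal -0.437 -0.613 -0.659
outer loop
vertex 0.76 -3.192 -0.131
vertex 2.767 -4.642 -0.114
vertex 1.61 -4.764 0.767
endloop
endfacet
facet normal 0.437 0.612 0.659
outer loop
vertex 2.462 -3.57 2.052
vertex 2.77 -1.876 0.273
vertex 1.613 -1.998 1.154
endloop
endfacet
facet normal 0.424 -0.786 0.449
outer loop
vertex 3.62 -3.448 1.171
vertex 2.462 -3.57 2.052
vertex 2.767 -4.642 -0.114
endloop
endfacet
facet normal 0.437 0.613 0.659
outer loop
vertex 3.62 -3.448 1.171
vertex 2.77 -1.876 0.273
vertex 2.462 -3.57 2.052
endloop
endfacet
facet normal -0.425 0.786 -0.449
outer loop
vertex 1.613 -1.998 1.154
vertex 2.77 -1.876 0.273
vertex 0.76 -3.192 -0.131
endloop
endfacet
facet normal -0.437 -0.612 -0.659
outer loop
vertex 1.918 -3.07 -1.012
vertex 2.767 -4.642 -0.114
vertex 0.76 -3.192 -0.131
endloop
endfacet
facet normal -0.424 0.786 -0.449
outer loop
vertex 0.76 -3.192 -0.131
vertex 2.77 -1.876 0.273
vertex 1.918 -3.07 -1.012
endloop
endfacet
facet normal 0.793 0.083 -0.604
outer loop
vertex 1.918 -3.07 -1.012
vertex 3.62 -3.448 1.171
vertex 2.767 -4.642 -0.114
endloop
endfacet
facet normal 0.793 0.084 -0.604
outer loop
vertex 2.77 -1.876 0.273
vertex 3.62 -3.448 1.171
vertex 1.918 -3.07 -1.012
endloop
endfacet
facet normal -0.560 -0.242 0.792
outer loop
vertex -3.856 -2.937 -3.266
vertex -3.274 -1.806 -2.509
vertex -5.154 -1.872 -3.858
endloop
endfacet
facet normal -0.394 -0.764 -0.511
outer loop
vertex -4.326 -1.514 -5.031
vertex -3.856 -2.937 -3.266
vertex -5.154 -1.872 -3.858
endloop
endfacet
facet normal -0.560 -0.242 0.792
outer loop
vertex -5.154 -1.872 -3.858
vertex -3.274 -1.806 -2.509
vertex -4.572 -0.741 -3.101
endloop
endfacet
facet normal -0.729 0.598 -0.332
outer loop
vertex -4.572 -0.741 -3.101
vertex -4.326 -1.514 -5.031
vertex -5.154 -1.872 -3.858
endloop
endfacet
facet normal 0.729 -0.598 0.332
outer loop
vertex -3.856 -2.937 -3.266
vertex -2.446 -1.448 -3.682
vertex -3.274 -1.806 -2.509
endloop
endfacet
facet normal -0.394 -0.764 -0.511
outer loop
vertex -3.028 -2.579 -4.439
vertex -3.856 -2.937 -3.266
vertex -4.326 -1.514 -5.031
endloop
endfacet
facet normal 0.729 -0.598 0.332
outer loop
vertex -3.028 -2.579 -4.439
vertex -2.446 -1.448 -3.682
vertex -3.856 -2.937 -3.266
endloop
endfacet
facet normal 0.394 0.764 0.511
outer loop
vertex -3.274 -1.806 -2.509
vertex -2.446 -1.448 -3.682
vertex -4.572 -0.741 -3.101
endloop
endfacet
facet normal -0.729 0.598 -0.332
outer loop
vertex -3.744 -0.383 -4.274
vertex -4.326 -1.514 -5.031
vertex -4.572 -0.741 -3.101
endloop
endfacet
facet normal 0.394 0.764 0.511
outer loop
vertex -4.572 -0.741 -3.101
vertex -2.446 -1.448 -3.682
vertex -3.744 -0.383 -4.274
endloop
endfacet
facet normal 0.560 0.242 -0.792
outer loop
vertex -3.744 -0.383 -4.274
vertex -3.028 -2.579 -4.439
vertex -4.326 -1.514 -5.031
endloop
endfacet
facet normal 0.560 0.242 -0.792
outer loop
vertex -2.446 -1.448 -3.682
vertex -3.028 -2.579 -4.439
vertex -3.744 -0.383 -4.274
endloop
endfacet
facet normal -0.504 0.243 -0.829
outer loop
vertex -1.472 3.489 -4.63
vertex -1.91 3.53 -4.352
vertex -1.529 3.856 -4.488
endloop
endfacet
facet normal 0.942 0.238 -0.238
outer loop
vertex -1.472 3.489 -4.63
vertex -1.529 3.856 -4.488
vertex -0.83 3.01 -2.568
endloop
endfacet
facet normal -0.503 0.241 -0.830
outer loop
vertex -1.529 3.856 -4.488
vertex -1.91 3.53 -4.352
vertex -1.809 4.033 -4.267
endloop
endfacet
facet normal 0.601 0.789 0.129
outer loop
vertex -1.529 3.856 -4.488
vertex -1.809 4.033 -4.267
vertex -0.83 3.01 -2.568
endloop
endfacet
facet normal -0.502 0.241 -0.831
outer loop
vertex -1.809 4.033 -4.267
vertex -1.91 3.53 -4.352
vertex -2.149 3.914 -4.096
endloop
endfacet
facet normal -0.031 0.848 0.529
outer loop
vertex -1.809 4.033 -4.267
vertex -2.149 3.914 -4.096
vertex -0.83 3.01 -2.568
endloop
endfacet
facet normal -0.503 0.240 -0.830
outer loop
vertex -2.149 3.914 -4.096
vertex -1.91 3.53 -4.352
vertex -2.348 3.57 -4.075
endloop
endfacet
facet normal -0.578 0.379 0.723
outer loop
vertex -2.149 3.914 -4.096
vertex -2.348 3.57 -4.075
vertex -0.83 3.01 -2.568
endloop
endfacet
facet normal -0.503 0.243 -0.830
outer loop
vertex -2.348 3.57 -4.075
vertex -1.91 3.53 -4.352
vertex -2.291 3.203 -4.217
endloop
endfacet
facet normal -0.722 -0.344 0.600
outer loop
vertex -2.348 3.57 -4.075
vertex -2.291 3.203 -4.217
vertex -0.83 3.01 -2.568
endloop
endfacet
facet normal -0.502 0.243 -0.830
outer loop
vertex -2.291 3.203 -4.217
vertex -1.91 3.53 -4.352
vertex -2.011 3.027 -4.438
endloop
endfacet
facet normal -0.380 -0.896 0.232
outer loop
vertex -2.291 3.203 -4.217
vertex -2.011 3.027 -4.438
vertex -0.83 3.01 -2.568
endloop
endfacet
facet normal -0.503 0.243 -0.830
outer loop
vertex -2.011 3.027 -4.438
vertex -1.91 3.53 -4.352
vertex -1.672 3.145 -4.609
endloop
endfacet
facet normal 0.249 -0.954 -0.166
outer loop
vertex -2.011 3.027 -4.438
vertex -1.672 3.145 -4.609
vertex -0.83 3.01 -2.568
endloop
endfacet
facet normal -0.504 0.242 -0.829
outer loop
vertex -1.672 3.145 -4.609
vertex -1.91 3.53 -4.352
vertex -1.472 3.489 -4.63
endloop
endfacet
facet normal 0.797 -0.485 -0.361
outer loop
vertex -1.672 3.145 -4.609
vertex -1.472 3.489 -4.63
vertex -0.83 3.01 -2.568
endloop
endfacet

endsolid


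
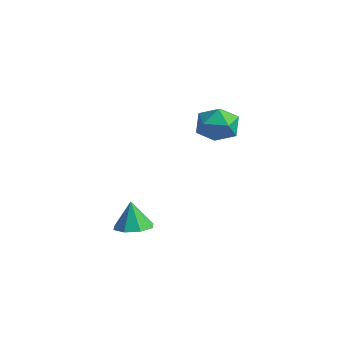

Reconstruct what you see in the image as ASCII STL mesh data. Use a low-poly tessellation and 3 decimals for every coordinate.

solid 
facet normal 0.174 -0.024 -0.984
outer loop
vertex 0.016 -2.807 -0.04
vertex -0.827 -2.607 -0.194
vertex -0.089 -2.143 -0.075
endloop
endfacet
facet normal 0.755 0.153 0.637
outer loop
vertex 0.016 -2.807 -0.04
vertex -0.089 -2.143 -0.075
vertex -1.073 -2.573 1.194
endloop
endfacet
facet normal 0.173 -0.023 -0.985
outer loop
vertex -0.089 -2.143 -0.075
vertex -0.827 -2.607 -0.194
vertex -0.627 -1.75 -0.179
endloop
endfacet
facet normal 0.414 0.715 0.563
outer loop
vertex -0.089 -2.143 -0.075
vertex -0.627 -1.75 -0.179
vertex -1.073 -2.573 1.194
endloop
endfacet
facet normal 0.176 -0.024 -0.984
outer loop
vertex -0.627 -1.75 -0.179
vertex -0.827 -2.607 -0.194
vertex -1.281 -1.86 -0.293
endloop
endfacet
facet normal -0.224 0.866 0.447
outer loop
vertex -0.627 -1.75 -0.179
vertex -1.281 -1.86 -0.293
vertex -1.073 -2.573 1.194
endloop
endfacet
facet normal 0.174 -0.025 -0.984
outer loop
vertex -1.281 -1.86 -0.293
vertex -0.827 -2.607 -0.194
vertex -1.67 -2.407 -0.348
endloop
endfacet
facet normal -0.778 0.517 0.357
outer loop
vertex -1.281 -1.86 -0.293
vertex -1.67 -2.407 -0.348
vertex -1.073 -2.573 1.194
endloop
endfacet
facet normal 0.174 -0.024 -0.984
outer loop
vertex -1.67 -2.407 -0.348
vertex -0.827 -2.607 -0.194
vertex -1.565 -3.071 -0.313
endloop
endfacet
facet normal -0.929 -0.129 0.346
outer loop
vertex -1.67 -2.407 -0.348
vertex -1.565 -3.071 -0.313
vertex -1.073 -2.573 1.194
endloop
endfacet
facet normal 0.174 -0.023 -0.985
outer loop
vertex -1.565 -3.071 -0.313
vertex -0.827 -2.607 -0.194
vertex -1.028 -3.464 -0.209
endloop
endfacet
facet normal -0.587 -0.692 0.420
outer loop
vertex -1.565 -3.071 -0.313
vertex -1.028 -3.464 -0.209
vertex -1.073 -2.573 1.194
endloop
endfacet
facet normal 0.175 -0.024 -0.984
outer loop
vertex -1.028 -3.464 -0.209
vertex -0.827 -2.607 -0.194
vertex -0.373 -3.354 -0.095
endloop
endfacet
facet normal 0.048 -0.842 0.537
outer loop
vertex -1.028 -3.464 -0.209
vertex -0.373 -3.354 -0.095
vertex -1.073 -2.573 1.194
endloop
endfacet
facet normal 0.174 -0.025 -0.984
outer loop
vertex -0.373 -3.354 -0.095
vertex -0.827 -2.607 -0.194
vertex 0.016 -2.807 -0.04
endloop
endfacet
facet normal 0.604 -0.493 0.626
outer loop
vertex -0.373 -3.354 -0.095
vertex 0.016 -2.807 -0.04
vertex -1.073 -2.573 1.194
endloop
endfacet
facet normal -0.180 0.945 0.272
outer loop
vertex -2.644 3.663 3.496
vertex -2.991 3.319 4.463
vertex -1.945 3.56 4.317
endloop
endfacet
facet normal 0.362 0.912 -0.194
outer loop
vertex -2.644 3.663 3.496
vertex -1.945 3.56 4.317
vertex -1.663 3.237 3.322
endloop
endfacet
facet normal 0.121 0.602 -0.789
outer loop
vertex -2.644 3.663 3.496
vertex -1.663 3.237 3.322
vertex -2.535 2.798 2.853
endloop
endfacet
facet normal -0.568 0.444 -0.693
outer loop
vertex -2.644 3.663 3.496
vertex -2.535 2.798 2.853
vertex -3.356 2.848 3.558
endloop
endfacet
facet normal -0.754 0.656 -0.037
outer loop
vertex -2.644 3.663 3.496
vertex -3.356 2.848 3.558
vertex -2.991 3.319 4.463
endloop
endfacet
facet normal 0.866 0.492 0.086
outer loop
vertex -1.663 3.237 3.322
vertex -1.945 3.56 4.317
vertex -1.404 2.632 4.182
endloop
endfacet
facet normal -0.009 0.547 0.837
outer loop
vertex -1.945 3.56 4.317
vertex -2.991 3.319 4.463
vertex -2.225 2.682 4.887
endloop
endfacet
facet normal -0.938 0.078 0.338
outer loop
vertex -2.991 3.319 4.463
vertex -3.356 2.848 3.558
vertex -3.097 2.243 4.418
endloop
endfacet
facet normal -0.637 -0.266 -0.723
outer loop
vertex -3.356 2.848 3.558
vertex -2.535 2.798 2.853
vertex -2.815 1.92 3.423
endloop
endfacet
facet normal 0.478 -0.010 -0.878
outer loop
vertex -2.535 2.798 2.853
vertex -1.663 3.237 3.322
vertex -1.769 2.161 3.277
endloop
endfacet
facet normal 0.568 -0.444 0.693
outer loop
vertex -2.116 1.817 4.244
vertex -1.404 2.632 4.182
vertex -2.225 2.682 4.887
endloop
endfacet
facet normal -0.121 -0.602 0.789
outer loop
vertex -2.116 1.817 4.244
vertex -2.225 2.682 4.887
vertex -3.097 2.243 4.418
endloop
endfacet
facet normal -0.362 -0.912 0.194
outer loop
vertex -2.116 1.817 4.244
vertex -3.097 2.243 4.418
vertex -2.815 1.92 3.423
endloop
endfacet
facet normal 0.180 -0.945 -0.272
outer loop
vertex -2.116 1.817 4.244
vertex -2.815 1.92 3.423
vertex -1.769 2.161 3.277
endloop
endfacet
facet normal 0.754 -0.656 0.037
outer loop
vertex -2.116 1.817 4.244
vertex -1.769 2.161 3.277
vertex -1.404 2.632 4.182
endloop
endfacet
facet normal 0.637 0.266 0.723
outer loop
vertex -2.225 2.682 4.887
vertex -1.404 2.632 4.182
vertex -1.945 3.56 4.317
endloop
endfacet
facet normal -0.478 0.010 0.878
outer loop
vertex -3.097 2.243 4.418
vertex -2.225 2.682 4.887
vertex -2.991 3.319 4.463
endloop
endfacet
facet normal -0.866 -0.492 -0.086
outer loop
vertex -2.815 1.92 3.423
vertex -3.097 2.243 4.418
vertex -3.356 2.848 3.558
endloop
endfacet
facet normal 0.009 -0.547 -0.837
outer loop
vertex -1.769 2.161 3.277
vertex -2.815 1.92 3.423
vertex -2.535 2.798 2.853
endloop
endfacet
facet normal 0.938 -0.078 -0.338
outer loop
vertex -1.404 2.632 4.182
vertex -1.769 2.161 3.277
vertex -1.663 3.237 3.322
endloop
endfacet

endsolid


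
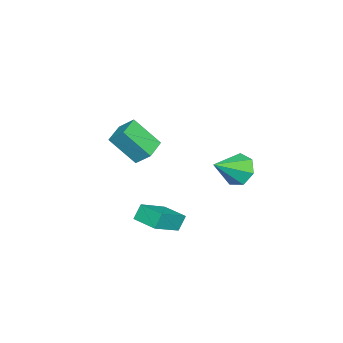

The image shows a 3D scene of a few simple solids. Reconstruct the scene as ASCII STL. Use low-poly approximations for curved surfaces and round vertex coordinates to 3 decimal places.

solid 
facet normal -0.702 0.469 -0.536
outer loop
vertex -1.501 1.615 -0.537
vertex -1.937 1.918 0.299
vertex -1.232 2.37 -0.229
endloop
endfacet
facet normal 0.879 -0.126 -0.459
outer loop
vertex -1.501 1.615 -0.537
vertex -1.232 2.37 -0.229
vertex -0.623 1.042 1.301
endloop
endfacet
facet normal -0.702 0.468 -0.537
outer loop
vertex -1.232 2.37 -0.229
vertex -1.937 1.918 0.299
vertex -1.494 2.785 0.476
endloop
endfacet
facet normal 0.883 0.467 0.053
outer loop
vertex -1.232 2.37 -0.229
vertex -1.494 2.785 0.476
vertex -0.623 1.042 1.301
endloop
endfacet
facet normal -0.702 0.468 -0.536
outer loop
vertex -1.494 2.785 0.476
vertex -1.937 1.918 0.299
vertex -2.089 2.547 1.048
endloop
endfacet
facet normal 0.450 0.556 0.699
outer loop
vertex -1.494 2.785 0.476
vertex -2.089 2.547 1.048
vertex -0.623 1.042 1.301
endloop
endfacet
facet normal -0.702 0.468 -0.536
outer loop
vertex -2.089 2.547 1.048
vertex -1.937 1.918 0.299
vertex -2.57 1.835 1.056
endloop
endfacet
facet normal -0.094 0.075 0.993
outer loop
vertex -2.089 2.547 1.048
vertex -2.57 1.835 1.056
vertex -0.623 1.042 1.301
endloop
endfacet
facet normal -0.703 0.468 -0.536
outer loop
vertex -2.57 1.835 1.056
vertex -1.937 1.918 0.299
vertex -2.574 1.185 0.494
endloop
endfacet
facet normal -0.340 -0.614 0.713
outer loop
vertex -2.57 1.835 1.056
vertex -2.574 1.185 0.494
vertex -0.623 1.042 1.301
endloop
endfacet
facet normal -0.703 0.468 -0.536
outer loop
vertex -2.574 1.185 0.494
vertex -1.937 1.918 0.299
vertex -2.098 1.087 -0.215
endloop
endfacet
facet normal -0.101 -0.992 0.069
outer loop
vertex -2.574 1.185 0.494
vertex -2.098 1.087 -0.215
vertex -0.623 1.042 1.301
endloop
endfacet
facet normal -0.703 0.468 -0.536
outer loop
vertex -2.098 1.087 -0.215
vertex -1.937 1.918 0.299
vertex -1.501 1.615 -0.537
endloop
endfacet
facet normal 0.441 -0.775 -0.452
outer loop
vertex -2.098 1.087 -0.215
vertex -1.501 1.615 -0.537
vertex -0.623 1.042 1.301
endloop
endfacet
facet normal -0.991 0.070 0.118
outer loop
vertex 0.844 -3.097 4.033
vertex 0.982 -2.329 4.736
vertex 0.77 -1.821 2.654
endloop
endfacet
facet normal -0.131 -0.731 -0.670
outer loop
vertex 2.038 -1.911 2.504
vertex 0.844 -3.097 4.033
vertex 0.77 -1.821 2.654
endloop
endfacet
facet normal -0.990 0.071 0.118
outer loop
vertex 0.77 -1.821 2.654
vertex 0.982 -2.329 4.736
vertex 0.909 -1.053 3.358
endloop
endfacet
facet normal -0.039 0.679 -0.733
outer loop
vertex 0.909 -1.053 3.358
vertex 2.038 -1.911 2.504
vertex 0.77 -1.821 2.654
endloop
endfacet
facet normal 0.039 -0.678 0.734
outer loop
vertex 0.844 -3.097 4.033
vertex 2.25 -2.419 4.586
vertex 0.982 -2.329 4.736
endloop
endfacet
facet normal -0.132 -0.731 -0.670
outer loop
vertex 2.111 -3.187 3.882
vertex 0.844 -3.097 4.033
vertex 2.038 -1.911 2.504
endloop
endfacet
facet normal 0.039 -0.679 0.733
outer loop
vertex 2.111 -3.187 3.882
vertex 2.25 -2.419 4.586
vertex 0.844 -3.097 4.033
endloop
endfacet
facet normal 0.131 0.731 0.670
outer loop
vertex 0.982 -2.329 4.736
vertex 2.25 -2.419 4.586
vertex 0.909 -1.053 3.358
endloop
endfacet
facet normal -0.039 0.679 -0.734
outer loop
vertex 2.176 -1.143 3.207
vertex 2.038 -1.911 2.504
vertex 0.909 -1.053 3.358
endloop
endfacet
facet normal 0.132 0.731 0.669
outer loop
vertex 0.909 -1.053 3.358
vertex 2.25 -2.419 4.586
vertex 2.176 -1.143 3.207
endloop
endfacet
facet normal 0.991 -0.070 -0.118
outer loop
vertex 2.176 -1.143 3.207
vertex 2.111 -3.187 3.882
vertex 2.038 -1.911 2.504
endloop
endfacet
facet normal 0.990 -0.071 -0.119
outer loop
vertex 2.25 -2.419 4.586
vertex 2.111 -3.187 3.882
vertex 2.176 -1.143 3.207
endloop
endfacet
facet normal -0.776 0.344 -0.528
outer loop
vertex 2.72 -0.306 0.26
vertex 3.266 0.862 0.219
vertex 3.131 -0.525 -0.487
endloop
endfacet
facet normal -0.423 -0.905 0.033
outer loop
vertex 4.614 -1.182 0.521
vertex 2.72 -0.306 0.26
vertex 3.131 -0.525 -0.487
endloop
endfacet
facet normal -0.776 0.344 -0.528
outer loop
vertex 3.131 -0.525 -0.487
vertex 3.266 0.862 0.219
vertex 3.677 0.643 -0.528
endloop
endfacet
facet normal 0.467 -0.248 -0.849
outer loop
vertex 3.677 0.643 -0.528
vertex 4.614 -1.182 0.521
vertex 3.131 -0.525 -0.487
endloop
endfacet
facet normal -0.467 0.248 0.849
outer loop
vertex 2.72 -0.306 0.26
vertex 4.749 0.205 1.227
vertex 3.266 0.862 0.219
endloop
endfacet
facet normal -0.423 -0.905 0.033
outer loop
vertex 4.203 -0.963 1.268
vertex 2.72 -0.306 0.26
vertex 4.614 -1.182 0.521
endloop
endfacet
facet normal -0.467 0.248 0.849
outer loop
vertex 4.203 -0.963 1.268
vertex 4.749 0.205 1.227
vertex 2.72 -0.306 0.26
endloop
endfacet
facet normal 0.423 0.905 -0.033
outer loop
vertex 3.266 0.862 0.219
vertex 4.749 0.205 1.227
vertex 3.677 0.643 -0.528
endloop
endfacet
facet normal 0.467 -0.248 -0.849
outer loop
vertex 5.16 -0.014 0.48
vertex 4.614 -1.182 0.521
vertex 3.677 0.643 -0.528
endloop
endfacet
facet normal 0.423 0.905 -0.033
outer loop
vertex 3.677 0.643 -0.528
vertex 4.749 0.205 1.227
vertex 5.16 -0.014 0.48
endloop
endfacet
facet normal 0.776 -0.344 0.528
outer loop
vertex 5.16 -0.014 0.48
vertex 4.203 -0.963 1.268
vertex 4.614 -1.182 0.521
endloop
endfacet
facet normal 0.776 -0.344 0.528
outer loop
vertex 4.749 0.205 1.227
vertex 4.203 -0.963 1.268
vertex 5.16 -0.014 0.48
endloop
endfacet

endsolid


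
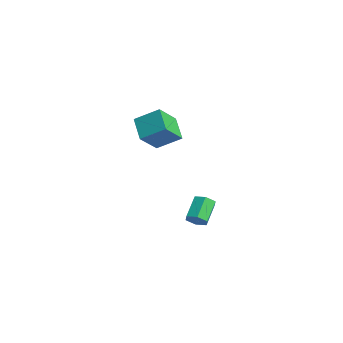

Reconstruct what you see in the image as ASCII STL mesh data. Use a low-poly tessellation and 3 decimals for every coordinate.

solid 
facet normal 0.564 -0.560 -0.607
outer loop
vertex -2.62 0.422 -3.589
vertex -3.074 0.077 -3.693
vertex -2.978 0.539 -4.03
endloop
endfacet
facet normal 0.549 0.803 -0.232
outer loop
vertex -2.62 0.422 -3.589
vertex -2.978 0.539 -4.03
vertex -3.371 1.168 -2.784
endloop
endfacet
facet normal 0.549 0.803 -0.232
outer loop
vertex -3.371 1.168 -2.784
vertex -2.978 0.539 -4.03
vertex -3.729 1.285 -3.225
endloop
endfacet
facet normal -0.563 0.562 0.606
outer loop
vertex -3.371 1.168 -2.784
vertex -3.729 1.285 -3.225
vertex -3.826 0.823 -2.887
endloop
endfacet
facet normal 0.565 -0.560 -0.606
outer loop
vertex -2.978 0.539 -4.03
vertex -3.074 0.077 -3.693
vertex -3.432 0.193 -4.134
endloop
endfacet
facet normal -0.260 0.575 -0.776
outer loop
vertex -2.978 0.539 -4.03
vertex -3.432 0.193 -4.134
vertex -3.729 1.285 -3.225
endloop
endfacet
facet normal -0.260 0.575 -0.776
outer loop
vertex -3.729 1.285 -3.225
vertex -3.432 0.193 -4.134
vertex -4.183 0.939 -3.329
endloop
endfacet
facet normal -0.566 0.561 0.604
outer loop
vertex -3.729 1.285 -3.225
vertex -4.183 0.939 -3.329
vertex -3.826 0.823 -2.887
endloop
endfacet
facet normal 0.563 -0.562 -0.605
outer loop
vertex -3.432 0.193 -4.134
vertex -3.074 0.077 -3.693
vertex -3.529 -0.268 -3.796
endloop
endfacet
facet normal -0.808 -0.228 -0.543
outer loop
vertex -3.432 0.193 -4.134
vertex -3.529 -0.268 -3.796
vertex -4.183 0.939 -3.329
endloop
endfacet
facet normal -0.808 -0.228 -0.543
outer loop
vertex -4.183 0.939 -3.329
vertex -3.529 -0.268 -3.796
vertex -4.28 0.478 -2.991
endloop
endfacet
facet normal -0.565 0.562 0.604
outer loop
vertex -4.183 0.939 -3.329
vertex -4.28 0.478 -2.991
vertex -3.826 0.823 -2.887
endloop
endfacet
facet normal 0.563 -0.562 -0.606
outer loop
vertex -3.529 -0.268 -3.796
vertex -3.074 0.077 -3.693
vertex -3.171 -0.385 -3.355
endloop
endfacet
facet normal -0.549 -0.803 0.232
outer loop
vertex -3.529 -0.268 -3.796
vertex -3.171 -0.385 -3.355
vertex -4.28 0.478 -2.991
endloop
endfacet
facet normal -0.549 -0.803 0.232
outer loop
vertex -4.28 0.478 -2.991
vertex -3.171 -0.385 -3.355
vertex -3.922 0.361 -2.55
endloop
endfacet
facet normal -0.564 0.560 0.607
outer loop
vertex -4.28 0.478 -2.991
vertex -3.922 0.361 -2.55
vertex -3.826 0.823 -2.887
endloop
endfacet
facet normal 0.566 -0.561 -0.604
outer loop
vertex -3.171 -0.385 -3.355
vertex -3.074 0.077 -3.693
vertex -2.717 -0.039 -3.251
endloop
endfacet
facet normal 0.260 -0.575 0.776
outer loop
vertex -3.171 -0.385 -3.355
vertex -2.717 -0.039 -3.251
vertex -3.922 0.361 -2.55
endloop
endfacet
facet normal 0.260 -0.575 0.776
outer loop
vertex -3.922 0.361 -2.55
vertex -2.717 -0.039 -3.251
vertex -3.468 0.707 -2.446
endloop
endfacet
facet normal -0.565 0.560 0.606
outer loop
vertex -3.922 0.361 -2.55
vertex -3.468 0.707 -2.446
vertex -3.826 0.823 -2.887
endloop
endfacet
facet normal 0.565 -0.562 -0.604
outer loop
vertex -2.717 -0.039 -3.251
vertex -3.074 0.077 -3.693
vertex -2.62 0.422 -3.589
endloop
endfacet
facet normal 0.808 0.228 0.543
outer loop
vertex -2.717 -0.039 -3.251
vertex -2.62 0.422 -3.589
vertex -3.468 0.707 -2.446
endloop
endfacet
facet normal 0.808 0.228 0.543
outer loop
vertex -3.468 0.707 -2.446
vertex -2.62 0.422 -3.589
vertex -3.371 1.168 -2.784
endloop
endfacet
facet normal -0.563 0.562 0.605
outer loop
vertex -3.468 0.707 -2.446
vertex -3.371 1.168 -2.784
vertex -3.826 0.823 -2.887
endloop
endfacet
facet normal -0.821 0.113 0.560
outer loop
vertex -4.28 -2.505 2.833
vertex -3.663 -1.505 3.537
vertex -4.813 -1.481 1.845
endloop
endfacet
facet normal -0.451 -0.730 -0.513
outer loop
vertex -3.697 -1.635 1.083
vertex -4.28 -2.505 2.833
vertex -4.813 -1.481 1.845
endloop
endfacet
facet normal -0.821 0.113 0.560
outer loop
vertex -4.813 -1.481 1.845
vertex -3.663 -1.505 3.537
vertex -4.196 -0.481 2.548
endloop
endfacet
facet normal -0.351 0.674 -0.650
outer loop
vertex -4.196 -0.481 2.548
vertex -3.697 -1.635 1.083
vertex -4.813 -1.481 1.845
endloop
endfacet
facet normal 0.351 -0.674 0.650
outer loop
vertex -4.28 -2.505 2.833
vertex -2.547 -1.659 2.775
vertex -3.663 -1.505 3.537
endloop
endfacet
facet normal -0.451 -0.730 -0.513
outer loop
vertex -3.164 -2.659 2.072
vertex -4.28 -2.505 2.833
vertex -3.697 -1.635 1.083
endloop
endfacet
facet normal 0.351 -0.674 0.651
outer loop
vertex -3.164 -2.659 2.072
vertex -2.547 -1.659 2.775
vertex -4.28 -2.505 2.833
endloop
endfacet
facet normal 0.451 0.730 0.513
outer loop
vertex -3.663 -1.505 3.537
vertex -2.547 -1.659 2.775
vertex -4.196 -0.481 2.548
endloop
endfacet
facet normal -0.350 0.674 -0.650
outer loop
vertex -3.08 -0.635 1.787
vertex -3.697 -1.635 1.083
vertex -4.196 -0.481 2.548
endloop
endfacet
facet normal 0.451 0.730 0.513
outer loop
vertex -4.196 -0.481 2.548
vertex -2.547 -1.659 2.775
vertex -3.08 -0.635 1.787
endloop
endfacet
facet normal 0.821 -0.113 -0.559
outer loop
vertex -3.08 -0.635 1.787
vertex -3.164 -2.659 2.072
vertex -3.697 -1.635 1.083
endloop
endfacet
facet normal 0.821 -0.113 -0.560
outer loop
vertex -2.547 -1.659 2.775
vertex -3.164 -2.659 2.072
vertex -3.08 -0.635 1.787
endloop
endfacet

endsolid


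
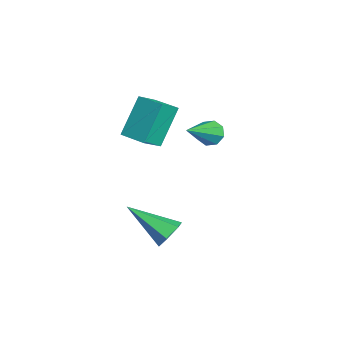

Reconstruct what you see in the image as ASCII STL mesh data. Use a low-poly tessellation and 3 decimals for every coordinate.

solid 
facet normal -0.759 -0.651 -0.026
outer loop
vertex -2.867 -1.992 -0.954
vertex -3.47 -1.345 0.463
vertex -3.355 -1.404 -1.43
endloop
endfacet
facet normal 0.360 -0.388 -0.848
outer loop
vertex -2.55 -0.715 -1.403
vertex -2.867 -1.992 -0.954
vertex -3.355 -1.404 -1.43
endloop
endfacet
facet normal -0.759 -0.650 -0.026
outer loop
vertex -3.355 -1.404 -1.43
vertex -3.47 -1.345 0.463
vertex -3.957 -0.757 -0.014
endloop
endfacet
facet normal -0.542 0.653 -0.529
outer loop
vertex -3.957 -0.757 -0.014
vertex -2.55 -0.715 -1.403
vertex -3.355 -1.404 -1.43
endloop
endfacet
facet normal 0.542 -0.653 0.529
outer loop
vertex -2.867 -1.992 -0.954
vertex -2.665 -0.656 0.49
vertex -3.47 -1.345 0.463
endloop
endfacet
facet normal 0.362 -0.388 -0.848
outer loop
vertex -2.063 -1.303 -0.926
vertex -2.867 -1.992 -0.954
vertex -2.55 -0.715 -1.403
endloop
endfacet
facet normal 0.542 -0.653 0.529
outer loop
vertex -2.063 -1.303 -0.926
vertex -2.665 -0.656 0.49
vertex -2.867 -1.992 -0.954
endloop
endfacet
facet normal -0.361 0.389 0.848
outer loop
vertex -3.47 -1.345 0.463
vertex -2.665 -0.656 0.49
vertex -3.957 -0.757 -0.014
endloop
endfacet
facet normal -0.542 0.653 -0.529
outer loop
vertex -3.153 -0.068 0.014
vertex -2.55 -0.715 -1.403
vertex -3.957 -0.757 -0.014
endloop
endfacet
facet normal -0.361 0.387 0.848
outer loop
vertex -3.957 -0.757 -0.014
vertex -2.665 -0.656 0.49
vertex -3.153 -0.068 0.014
endloop
endfacet
facet normal 0.759 0.650 0.026
outer loop
vertex -3.153 -0.068 0.014
vertex -2.063 -1.303 -0.926
vertex -2.55 -0.715 -1.403
endloop
endfacet
facet normal 0.759 0.651 0.025
outer loop
vertex -2.665 -0.656 0.49
vertex -2.063 -1.303 -0.926
vertex -3.153 -0.068 0.014
endloop
endfacet
facet normal -0.674 0.541 -0.504
outer loop
vertex -3.736 0.912 -2.183
vertex -3.952 1.078 -1.716
vertex -3.562 1.26 -2.042
endloop
endfacet
facet normal 0.771 -0.133 -0.623
outer loop
vertex -3.736 0.912 -2.183
vertex -3.562 1.26 -2.042
vertex -2.788 0.142 -0.844
endloop
endfacet
facet normal -0.674 0.541 -0.504
outer loop
vertex -3.562 1.26 -2.042
vertex -3.952 1.078 -1.716
vertex -3.616 1.501 -1.711
endloop
endfacet
facet normal 0.886 0.432 -0.170
outer loop
vertex -3.562 1.26 -2.042
vertex -3.616 1.501 -1.711
vertex -2.788 0.142 -0.844
endloop
endfacet
facet normal -0.673 0.541 -0.504
outer loop
vertex -3.616 1.501 -1.711
vertex -3.952 1.078 -1.716
vertex -3.867 1.494 -1.383
endloop
endfacet
facet normal 0.591 0.658 0.467
outer loop
vertex -3.616 1.501 -1.711
vertex -3.867 1.494 -1.383
vertex -2.788 0.142 -0.844
endloop
endfacet
facet normal -0.673 0.541 -0.505
outer loop
vertex -3.867 1.494 -1.383
vertex -3.952 1.078 -1.716
vertex -4.168 1.244 -1.25
endloop
endfacet
facet normal 0.061 0.411 0.910
outer loop
vertex -3.867 1.494 -1.383
vertex -4.168 1.244 -1.25
vertex -2.788 0.142 -0.844
endloop
endfacet
facet normal -0.674 0.540 -0.505
outer loop
vertex -4.168 1.244 -1.25
vertex -3.952 1.078 -1.716
vertex -4.342 0.896 -1.39
endloop
endfacet
facet normal -0.397 -0.165 0.903
outer loop
vertex -4.168 1.244 -1.25
vertex -4.342 0.896 -1.39
vertex -2.788 0.142 -0.844
endloop
endfacet
facet normal -0.674 0.541 -0.504
outer loop
vertex -4.342 0.896 -1.39
vertex -3.952 1.078 -1.716
vertex -4.288 0.655 -1.721
endloop
endfacet
facet normal -0.513 -0.732 0.449
outer loop
vertex -4.342 0.896 -1.39
vertex -4.288 0.655 -1.721
vertex -2.788 0.142 -0.844
endloop
endfacet
facet normal -0.674 0.541 -0.503
outer loop
vertex -4.288 0.655 -1.721
vertex -3.952 1.078 -1.716
vertex -4.037 0.662 -2.05
endloop
endfacet
facet normal -0.218 -0.958 -0.187
outer loop
vertex -4.288 0.655 -1.721
vertex -4.037 0.662 -2.05
vertex -2.788 0.142 -0.844
endloop
endfacet
facet normal -0.673 0.542 -0.504
outer loop
vertex -4.037 0.662 -2.05
vertex -3.952 1.078 -1.716
vertex -3.736 0.912 -2.183
endloop
endfacet
facet normal 0.312 -0.711 -0.630
outer loop
vertex -4.037 0.662 -2.05
vertex -3.736 0.912 -2.183
vertex -2.788 0.142 -0.844
endloop
endfacet
facet normal 0.389 0.748 -0.537
outer loop
vertex -0.161 -0.754 -4.283
vertex -0.722 -0.59 -4.461
vertex -0.48 -0.352 -3.954
endloop
endfacet
facet normal 0.617 -0.144 0.774
outer loop
vertex -0.161 -0.754 -4.283
vertex -0.48 -0.352 -3.954
vertex -1.418 -1.93 -3.499
endloop
endfacet
facet normal 0.389 0.749 -0.537
outer loop
vertex -0.48 -0.352 -3.954
vertex -0.722 -0.59 -4.461
vertex -1.04 -0.188 -4.131
endloop
endfacet
facet normal -0.180 0.370 0.912
outer loop
vertex -0.48 -0.352 -3.954
vertex -1.04 -0.188 -4.131
vertex -1.418 -1.93 -3.499
endloop
endfacet
facet normal 0.389 0.749 -0.537
outer loop
vertex -1.04 -0.188 -4.131
vertex -0.722 -0.59 -4.461
vertex -1.282 -0.426 -4.638
endloop
endfacet
facet normal -0.908 0.303 0.291
outer loop
vertex -1.04 -0.188 -4.131
vertex -1.282 -0.426 -4.638
vertex -1.418 -1.93 -3.499
endloop
endfacet
facet normal 0.389 0.749 -0.536
outer loop
vertex -1.282 -0.426 -4.638
vertex -0.722 -0.59 -4.461
vertex -0.963 -0.828 -4.968
endloop
endfacet
facet normal -0.838 -0.280 -0.469
outer loop
vertex -1.282 -0.426 -4.638
vertex -0.963 -0.828 -4.968
vertex -1.418 -1.93 -3.499
endloop
endfacet
facet normal 0.390 0.748 -0.537
outer loop
vertex -0.963 -0.828 -4.968
vertex -0.722 -0.59 -4.461
vertex -0.403 -0.992 -4.79
endloop
endfacet
facet normal -0.039 -0.793 -0.607
outer loop
vertex -0.963 -0.828 -4.968
vertex -0.403 -0.992 -4.79
vertex -1.418 -1.93 -3.499
endloop
endfacet
facet normal 0.389 0.748 -0.537
outer loop
vertex -0.403 -0.992 -4.79
vertex -0.722 -0.59 -4.461
vertex -0.161 -0.754 -4.283
endloop
endfacet
facet normal 0.687 -0.726 0.013
outer loop
vertex -0.403 -0.992 -4.79
vertex -0.161 -0.754 -4.283
vertex -1.418 -1.93 -3.499
endloop
endfacet

endsolid
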